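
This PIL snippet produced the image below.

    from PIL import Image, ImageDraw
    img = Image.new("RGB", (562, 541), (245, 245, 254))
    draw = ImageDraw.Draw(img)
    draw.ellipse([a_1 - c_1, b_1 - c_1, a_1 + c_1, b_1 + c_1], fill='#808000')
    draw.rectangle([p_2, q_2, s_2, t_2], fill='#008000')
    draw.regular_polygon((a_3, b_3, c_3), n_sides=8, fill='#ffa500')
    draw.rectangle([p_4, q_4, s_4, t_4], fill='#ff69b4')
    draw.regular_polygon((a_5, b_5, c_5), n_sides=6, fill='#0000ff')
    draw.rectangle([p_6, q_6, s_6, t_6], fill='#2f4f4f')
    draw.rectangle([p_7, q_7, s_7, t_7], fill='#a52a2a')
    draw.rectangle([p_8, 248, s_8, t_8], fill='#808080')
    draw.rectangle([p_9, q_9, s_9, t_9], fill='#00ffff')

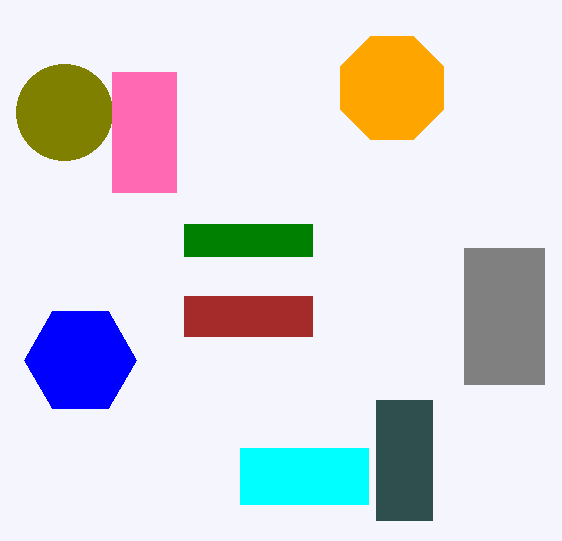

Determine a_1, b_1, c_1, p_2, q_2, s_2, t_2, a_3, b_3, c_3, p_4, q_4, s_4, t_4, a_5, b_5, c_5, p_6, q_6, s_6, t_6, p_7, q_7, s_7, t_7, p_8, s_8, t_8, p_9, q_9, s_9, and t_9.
a_1 = 64, b_1 = 112, c_1 = 48, p_2 = 184, q_2 = 224, s_2 = 312, t_2 = 256, a_3 = 392, b_3 = 88, c_3 = 56, p_4 = 112, q_4 = 72, s_4 = 176, t_4 = 192, a_5 = 80, b_5 = 360, c_5 = 56, p_6 = 376, q_6 = 400, s_6 = 432, t_6 = 520, p_7 = 184, q_7 = 296, s_7 = 312, t_7 = 336, p_8 = 464, s_8 = 544, t_8 = 384, p_9 = 240, q_9 = 448, s_9 = 368, t_9 = 504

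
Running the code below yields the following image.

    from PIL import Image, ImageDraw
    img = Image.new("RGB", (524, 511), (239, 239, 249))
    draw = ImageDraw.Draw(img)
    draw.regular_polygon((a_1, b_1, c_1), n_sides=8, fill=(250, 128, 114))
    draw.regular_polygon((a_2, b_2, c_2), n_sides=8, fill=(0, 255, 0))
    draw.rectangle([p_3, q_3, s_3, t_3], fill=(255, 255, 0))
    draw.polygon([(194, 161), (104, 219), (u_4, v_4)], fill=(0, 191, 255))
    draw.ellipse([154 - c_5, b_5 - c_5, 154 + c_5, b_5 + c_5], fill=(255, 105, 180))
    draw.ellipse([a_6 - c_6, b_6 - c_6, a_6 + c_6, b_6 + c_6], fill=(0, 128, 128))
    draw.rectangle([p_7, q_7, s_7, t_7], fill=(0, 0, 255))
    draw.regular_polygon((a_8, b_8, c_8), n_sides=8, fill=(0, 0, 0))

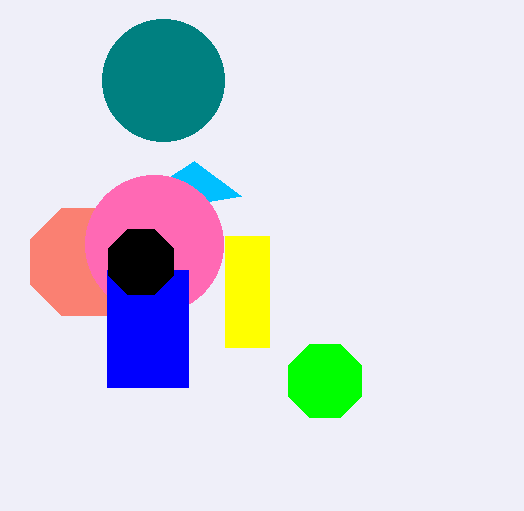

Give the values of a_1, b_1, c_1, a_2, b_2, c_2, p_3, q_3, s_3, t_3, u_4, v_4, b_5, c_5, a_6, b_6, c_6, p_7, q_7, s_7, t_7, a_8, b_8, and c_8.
a_1 = 84; b_1 = 262; c_1 = 58; a_2 = 325; b_2 = 381; c_2 = 40; p_3 = 225; q_3 = 236; s_3 = 269; t_3 = 347; u_4 = 241; v_4 = 196; b_5 = 244; c_5 = 69; a_6 = 163; b_6 = 80; c_6 = 61; p_7 = 107; q_7 = 270; s_7 = 188; t_7 = 387; a_8 = 141; b_8 = 262; c_8 = 35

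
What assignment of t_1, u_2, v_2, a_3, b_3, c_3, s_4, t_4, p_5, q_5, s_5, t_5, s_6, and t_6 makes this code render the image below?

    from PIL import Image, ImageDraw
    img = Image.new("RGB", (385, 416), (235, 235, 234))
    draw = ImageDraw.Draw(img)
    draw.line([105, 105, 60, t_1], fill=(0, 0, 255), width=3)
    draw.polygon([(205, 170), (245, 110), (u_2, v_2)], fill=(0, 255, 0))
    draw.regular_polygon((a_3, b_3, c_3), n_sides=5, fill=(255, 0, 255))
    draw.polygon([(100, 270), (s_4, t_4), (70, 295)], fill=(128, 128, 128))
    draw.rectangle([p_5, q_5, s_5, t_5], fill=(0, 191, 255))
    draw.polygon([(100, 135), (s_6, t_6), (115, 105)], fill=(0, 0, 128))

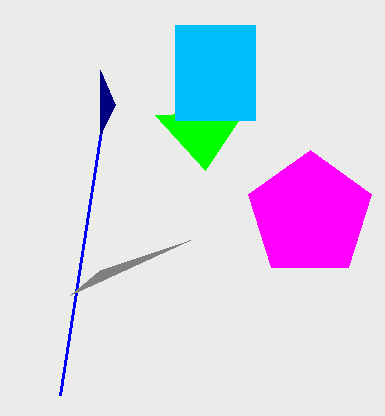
t_1 = 395
u_2 = 155
v_2 = 115
a_3 = 310
b_3 = 215
c_3 = 65
s_4 = 190
t_4 = 240
p_5 = 175
q_5 = 25
s_5 = 255
t_5 = 120
s_6 = 100
t_6 = 70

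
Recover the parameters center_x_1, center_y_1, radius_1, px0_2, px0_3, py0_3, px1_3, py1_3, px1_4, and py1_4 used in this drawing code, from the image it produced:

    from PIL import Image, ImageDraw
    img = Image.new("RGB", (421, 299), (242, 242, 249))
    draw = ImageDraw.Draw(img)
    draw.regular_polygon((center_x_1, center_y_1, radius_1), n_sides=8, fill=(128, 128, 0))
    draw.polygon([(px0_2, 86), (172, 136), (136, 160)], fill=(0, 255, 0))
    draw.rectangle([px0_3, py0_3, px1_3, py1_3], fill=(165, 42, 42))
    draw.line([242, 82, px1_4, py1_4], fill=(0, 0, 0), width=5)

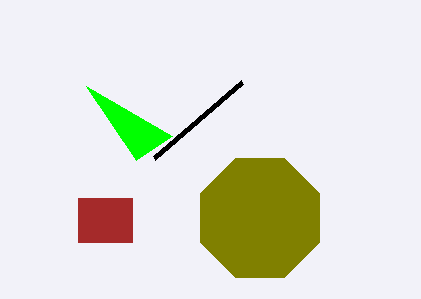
center_x_1 = 260
center_y_1 = 218
radius_1 = 64
px0_2 = 86
px0_3 = 78
py0_3 = 198
px1_3 = 132
py1_3 = 242
px1_4 = 154
py1_4 = 158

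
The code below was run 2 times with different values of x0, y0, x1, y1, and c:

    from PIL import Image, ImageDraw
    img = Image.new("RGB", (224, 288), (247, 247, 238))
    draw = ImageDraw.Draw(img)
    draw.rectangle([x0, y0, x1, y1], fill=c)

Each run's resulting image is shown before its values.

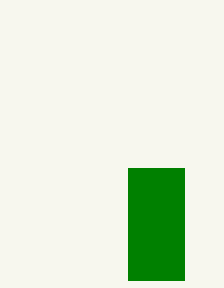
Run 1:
x0 = 128
y0 = 168
x1 = 184
y1 = 280
c = 'green'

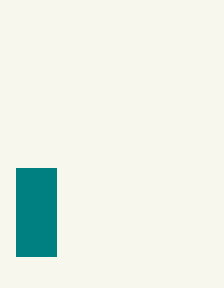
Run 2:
x0 = 16, y0 = 168, x1 = 56, y1 = 256, c = 'teal'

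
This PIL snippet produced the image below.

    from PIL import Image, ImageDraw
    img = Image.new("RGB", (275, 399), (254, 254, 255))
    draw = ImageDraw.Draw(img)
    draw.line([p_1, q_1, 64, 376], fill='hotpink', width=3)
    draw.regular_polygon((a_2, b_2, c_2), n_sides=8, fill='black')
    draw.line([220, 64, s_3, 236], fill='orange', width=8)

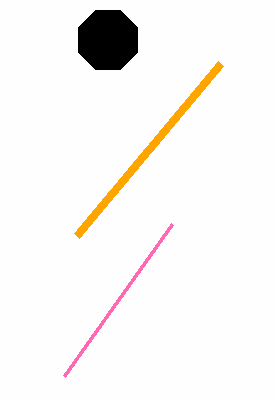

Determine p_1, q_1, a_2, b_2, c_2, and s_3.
p_1 = 172
q_1 = 224
a_2 = 108
b_2 = 40
c_2 = 32
s_3 = 76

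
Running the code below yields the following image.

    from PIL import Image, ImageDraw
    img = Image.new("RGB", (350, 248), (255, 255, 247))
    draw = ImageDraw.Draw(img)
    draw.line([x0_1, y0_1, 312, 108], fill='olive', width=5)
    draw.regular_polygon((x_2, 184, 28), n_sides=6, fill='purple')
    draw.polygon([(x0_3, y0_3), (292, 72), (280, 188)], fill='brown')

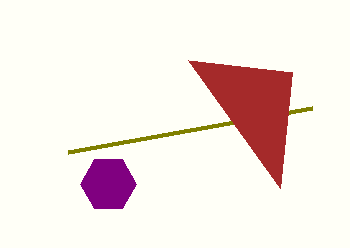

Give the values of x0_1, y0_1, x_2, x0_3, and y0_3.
x0_1 = 68; y0_1 = 152; x_2 = 108; x0_3 = 188; y0_3 = 60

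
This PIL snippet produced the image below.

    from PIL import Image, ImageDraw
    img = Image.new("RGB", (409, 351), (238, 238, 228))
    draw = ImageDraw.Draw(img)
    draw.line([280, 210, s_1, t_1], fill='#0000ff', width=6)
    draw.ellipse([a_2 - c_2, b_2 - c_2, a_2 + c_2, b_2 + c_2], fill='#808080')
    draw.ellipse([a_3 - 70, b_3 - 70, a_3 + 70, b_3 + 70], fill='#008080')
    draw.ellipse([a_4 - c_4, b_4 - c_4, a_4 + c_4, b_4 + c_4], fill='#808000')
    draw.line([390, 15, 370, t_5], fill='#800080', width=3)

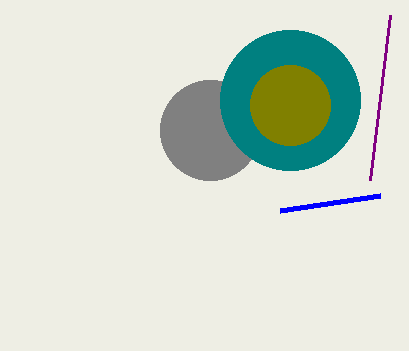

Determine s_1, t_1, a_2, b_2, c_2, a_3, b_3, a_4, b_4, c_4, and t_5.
s_1 = 380; t_1 = 195; a_2 = 210; b_2 = 130; c_2 = 50; a_3 = 290; b_3 = 100; a_4 = 290; b_4 = 105; c_4 = 40; t_5 = 180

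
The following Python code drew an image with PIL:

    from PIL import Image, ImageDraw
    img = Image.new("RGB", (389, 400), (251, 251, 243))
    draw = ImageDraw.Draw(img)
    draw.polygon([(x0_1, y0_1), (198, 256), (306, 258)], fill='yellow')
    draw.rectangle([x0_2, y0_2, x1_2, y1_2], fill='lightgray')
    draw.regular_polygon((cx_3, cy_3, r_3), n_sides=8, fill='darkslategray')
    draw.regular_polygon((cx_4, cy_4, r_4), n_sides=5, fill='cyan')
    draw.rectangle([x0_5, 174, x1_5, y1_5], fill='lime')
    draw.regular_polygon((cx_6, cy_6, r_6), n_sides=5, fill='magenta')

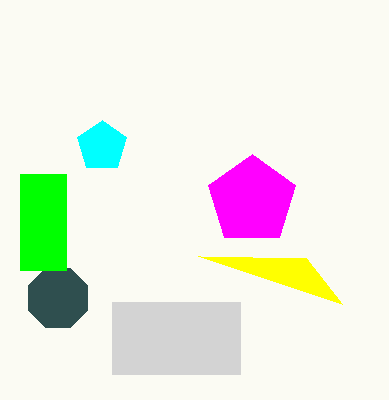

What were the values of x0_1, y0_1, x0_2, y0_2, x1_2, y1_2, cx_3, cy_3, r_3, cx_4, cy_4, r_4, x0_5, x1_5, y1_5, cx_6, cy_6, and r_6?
x0_1 = 342
y0_1 = 304
x0_2 = 112
y0_2 = 302
x1_2 = 240
y1_2 = 374
cx_3 = 58
cy_3 = 298
r_3 = 32
cx_4 = 102
cy_4 = 146
r_4 = 26
x0_5 = 20
x1_5 = 66
y1_5 = 270
cx_6 = 252
cy_6 = 200
r_6 = 46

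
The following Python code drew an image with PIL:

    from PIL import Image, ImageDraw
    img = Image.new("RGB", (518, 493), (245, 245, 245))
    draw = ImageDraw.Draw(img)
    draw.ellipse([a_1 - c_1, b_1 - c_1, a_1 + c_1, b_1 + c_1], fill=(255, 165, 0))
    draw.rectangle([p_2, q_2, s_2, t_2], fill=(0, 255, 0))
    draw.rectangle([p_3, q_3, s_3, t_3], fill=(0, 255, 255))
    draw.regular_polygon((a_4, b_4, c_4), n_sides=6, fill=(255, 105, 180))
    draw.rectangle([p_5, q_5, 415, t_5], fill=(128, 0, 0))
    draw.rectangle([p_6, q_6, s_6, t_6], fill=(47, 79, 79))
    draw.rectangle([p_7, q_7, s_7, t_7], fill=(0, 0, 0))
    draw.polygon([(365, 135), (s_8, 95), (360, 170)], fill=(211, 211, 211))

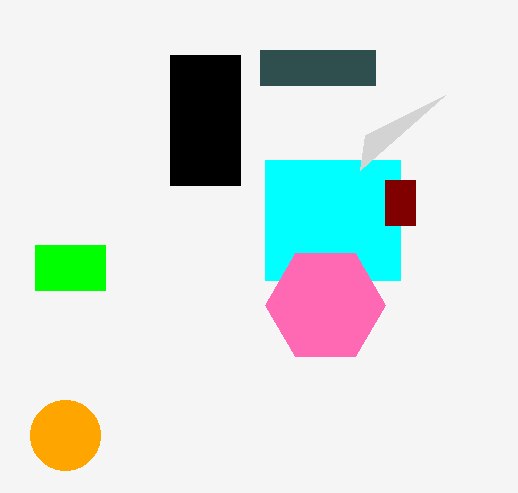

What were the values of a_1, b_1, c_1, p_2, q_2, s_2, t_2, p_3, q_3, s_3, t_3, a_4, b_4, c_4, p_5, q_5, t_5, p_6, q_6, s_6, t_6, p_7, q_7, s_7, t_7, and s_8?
a_1 = 65, b_1 = 435, c_1 = 35, p_2 = 35, q_2 = 245, s_2 = 105, t_2 = 290, p_3 = 265, q_3 = 160, s_3 = 400, t_3 = 280, a_4 = 325, b_4 = 305, c_4 = 60, p_5 = 385, q_5 = 180, t_5 = 225, p_6 = 260, q_6 = 50, s_6 = 375, t_6 = 85, p_7 = 170, q_7 = 55, s_7 = 240, t_7 = 185, s_8 = 445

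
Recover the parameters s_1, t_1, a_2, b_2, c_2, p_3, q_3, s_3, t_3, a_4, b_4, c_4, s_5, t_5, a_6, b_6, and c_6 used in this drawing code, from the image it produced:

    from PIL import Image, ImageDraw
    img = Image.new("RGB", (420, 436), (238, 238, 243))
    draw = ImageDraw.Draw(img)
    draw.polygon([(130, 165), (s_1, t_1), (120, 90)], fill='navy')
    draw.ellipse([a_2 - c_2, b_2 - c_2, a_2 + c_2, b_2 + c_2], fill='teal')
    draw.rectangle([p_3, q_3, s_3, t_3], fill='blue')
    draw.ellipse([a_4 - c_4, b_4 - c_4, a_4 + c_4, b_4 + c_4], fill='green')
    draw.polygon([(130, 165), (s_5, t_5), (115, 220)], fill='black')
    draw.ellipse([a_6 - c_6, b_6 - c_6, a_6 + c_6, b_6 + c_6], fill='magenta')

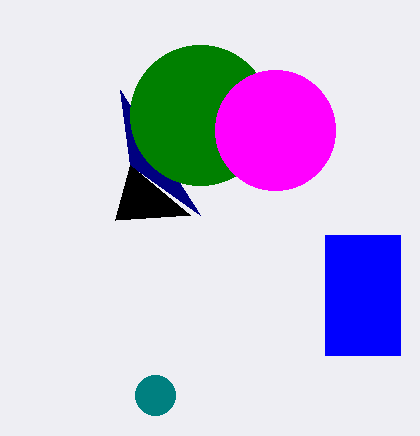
s_1 = 200
t_1 = 215
a_2 = 155
b_2 = 395
c_2 = 20
p_3 = 325
q_3 = 235
s_3 = 400
t_3 = 355
a_4 = 200
b_4 = 115
c_4 = 70
s_5 = 190
t_5 = 215
a_6 = 275
b_6 = 130
c_6 = 60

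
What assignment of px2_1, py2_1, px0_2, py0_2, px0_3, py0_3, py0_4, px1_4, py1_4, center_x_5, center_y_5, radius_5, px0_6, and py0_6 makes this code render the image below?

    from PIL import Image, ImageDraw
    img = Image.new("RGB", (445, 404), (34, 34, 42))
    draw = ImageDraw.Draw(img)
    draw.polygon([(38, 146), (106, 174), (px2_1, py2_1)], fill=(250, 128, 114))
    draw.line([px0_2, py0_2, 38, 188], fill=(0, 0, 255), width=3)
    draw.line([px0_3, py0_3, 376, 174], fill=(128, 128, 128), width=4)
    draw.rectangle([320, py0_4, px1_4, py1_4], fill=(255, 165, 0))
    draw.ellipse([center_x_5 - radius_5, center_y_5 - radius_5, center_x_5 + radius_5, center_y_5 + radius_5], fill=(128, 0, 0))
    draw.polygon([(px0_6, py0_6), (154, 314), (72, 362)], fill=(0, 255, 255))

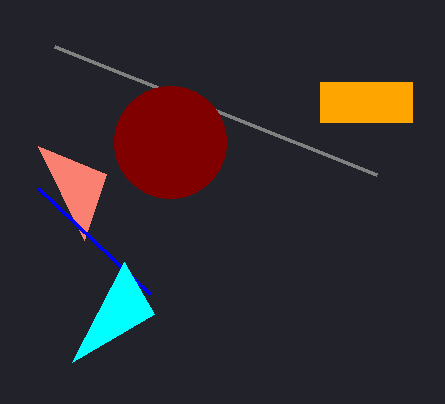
px2_1 = 84, py2_1 = 240, px0_2 = 150, py0_2 = 294, px0_3 = 54, py0_3 = 46, py0_4 = 82, px1_4 = 412, py1_4 = 122, center_x_5 = 170, center_y_5 = 142, radius_5 = 56, px0_6 = 124, py0_6 = 262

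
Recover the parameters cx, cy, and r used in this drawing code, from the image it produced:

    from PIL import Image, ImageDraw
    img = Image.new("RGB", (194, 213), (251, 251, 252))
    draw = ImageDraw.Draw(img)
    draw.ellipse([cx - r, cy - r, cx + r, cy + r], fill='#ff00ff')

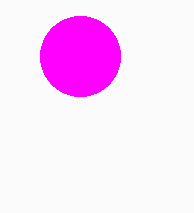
cx = 80, cy = 56, r = 40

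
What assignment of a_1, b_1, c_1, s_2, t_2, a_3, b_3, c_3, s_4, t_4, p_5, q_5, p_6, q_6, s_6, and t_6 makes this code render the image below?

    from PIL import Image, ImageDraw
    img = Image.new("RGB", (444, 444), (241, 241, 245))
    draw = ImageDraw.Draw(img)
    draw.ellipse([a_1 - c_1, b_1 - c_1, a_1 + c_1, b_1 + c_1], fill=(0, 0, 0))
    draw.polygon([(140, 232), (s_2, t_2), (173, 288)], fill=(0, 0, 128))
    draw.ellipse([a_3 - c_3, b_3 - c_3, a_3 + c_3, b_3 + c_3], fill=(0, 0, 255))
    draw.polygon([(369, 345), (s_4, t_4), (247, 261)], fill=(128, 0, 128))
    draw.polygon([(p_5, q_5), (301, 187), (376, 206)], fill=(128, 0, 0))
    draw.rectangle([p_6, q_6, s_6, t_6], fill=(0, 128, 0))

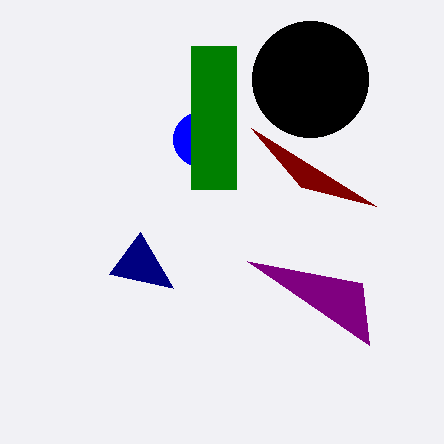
a_1 = 310; b_1 = 79; c_1 = 58; s_2 = 109; t_2 = 274; a_3 = 200; b_3 = 139; c_3 = 27; s_4 = 362; t_4 = 283; p_5 = 251; q_5 = 128; p_6 = 191; q_6 = 46; s_6 = 236; t_6 = 189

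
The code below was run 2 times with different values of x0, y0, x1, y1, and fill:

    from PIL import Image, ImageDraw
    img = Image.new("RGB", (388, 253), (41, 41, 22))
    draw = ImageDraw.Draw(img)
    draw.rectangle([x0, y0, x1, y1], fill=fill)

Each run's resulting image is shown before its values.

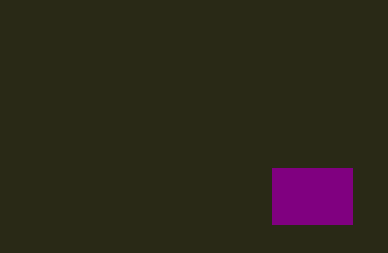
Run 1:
x0 = 272
y0 = 168
x1 = 352
y1 = 224
fill = 'purple'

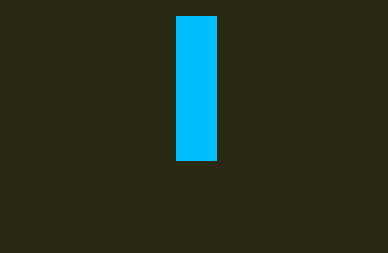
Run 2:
x0 = 176
y0 = 16
x1 = 216
y1 = 160
fill = 'deepskyblue'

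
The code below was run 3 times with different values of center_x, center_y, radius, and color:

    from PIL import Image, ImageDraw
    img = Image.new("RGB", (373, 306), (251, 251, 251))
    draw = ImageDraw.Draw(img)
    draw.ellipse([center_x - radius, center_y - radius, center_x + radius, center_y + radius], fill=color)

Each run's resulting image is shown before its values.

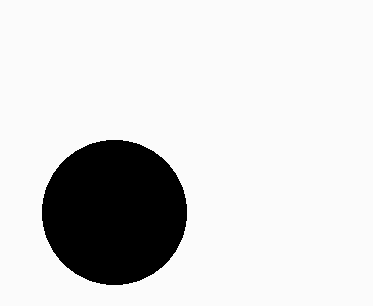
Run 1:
center_x = 114
center_y = 212
radius = 72
color = 'black'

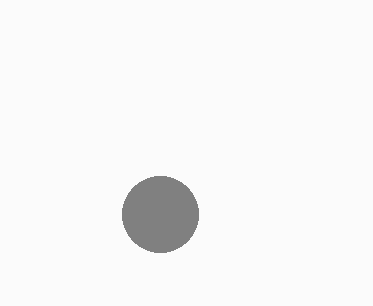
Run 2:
center_x = 160, center_y = 214, radius = 38, color = 'gray'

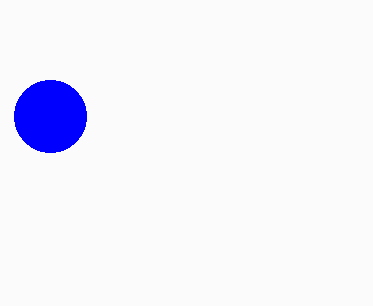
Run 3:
center_x = 50
center_y = 116
radius = 36
color = 'blue'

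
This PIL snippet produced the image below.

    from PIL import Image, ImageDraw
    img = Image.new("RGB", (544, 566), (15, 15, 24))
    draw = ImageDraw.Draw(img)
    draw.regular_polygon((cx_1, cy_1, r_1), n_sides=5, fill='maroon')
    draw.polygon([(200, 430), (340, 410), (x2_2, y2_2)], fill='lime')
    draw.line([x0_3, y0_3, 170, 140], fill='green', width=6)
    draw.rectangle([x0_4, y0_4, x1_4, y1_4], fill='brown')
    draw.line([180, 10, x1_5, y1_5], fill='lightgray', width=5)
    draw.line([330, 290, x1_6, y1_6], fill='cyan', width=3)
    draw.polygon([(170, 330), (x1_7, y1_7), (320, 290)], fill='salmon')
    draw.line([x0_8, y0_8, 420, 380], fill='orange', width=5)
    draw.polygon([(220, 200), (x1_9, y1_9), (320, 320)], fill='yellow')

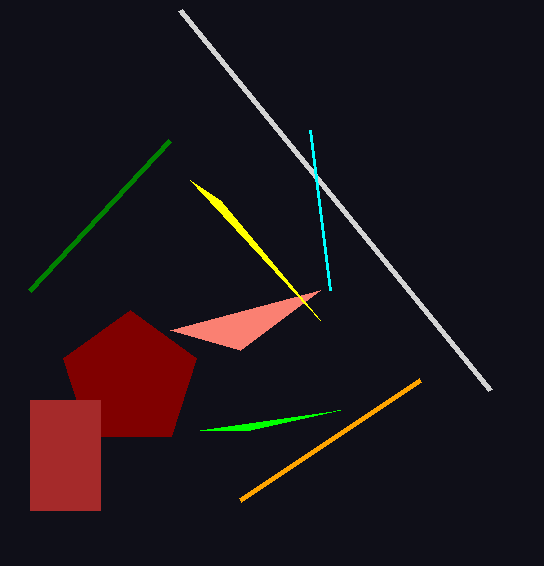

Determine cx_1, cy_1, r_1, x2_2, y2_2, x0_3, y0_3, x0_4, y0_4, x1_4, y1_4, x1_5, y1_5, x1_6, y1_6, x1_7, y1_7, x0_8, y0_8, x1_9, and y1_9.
cx_1 = 130
cy_1 = 380
r_1 = 70
x2_2 = 250
y2_2 = 430
x0_3 = 30
y0_3 = 290
x0_4 = 30
y0_4 = 400
x1_4 = 100
y1_4 = 510
x1_5 = 490
y1_5 = 390
x1_6 = 310
y1_6 = 130
x1_7 = 240
y1_7 = 350
x0_8 = 240
y0_8 = 500
x1_9 = 190
y1_9 = 180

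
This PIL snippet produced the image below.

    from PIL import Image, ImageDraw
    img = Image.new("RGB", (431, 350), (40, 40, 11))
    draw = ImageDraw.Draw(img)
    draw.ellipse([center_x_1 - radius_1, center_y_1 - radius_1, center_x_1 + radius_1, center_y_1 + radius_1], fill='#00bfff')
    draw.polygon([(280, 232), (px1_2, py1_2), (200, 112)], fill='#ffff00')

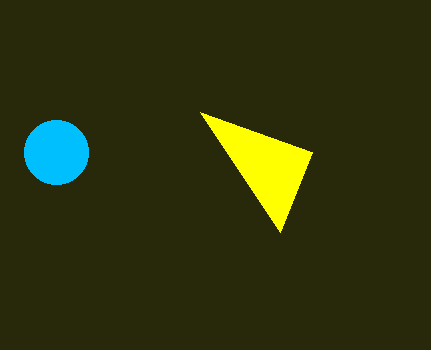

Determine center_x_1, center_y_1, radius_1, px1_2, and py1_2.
center_x_1 = 56; center_y_1 = 152; radius_1 = 32; px1_2 = 312; py1_2 = 152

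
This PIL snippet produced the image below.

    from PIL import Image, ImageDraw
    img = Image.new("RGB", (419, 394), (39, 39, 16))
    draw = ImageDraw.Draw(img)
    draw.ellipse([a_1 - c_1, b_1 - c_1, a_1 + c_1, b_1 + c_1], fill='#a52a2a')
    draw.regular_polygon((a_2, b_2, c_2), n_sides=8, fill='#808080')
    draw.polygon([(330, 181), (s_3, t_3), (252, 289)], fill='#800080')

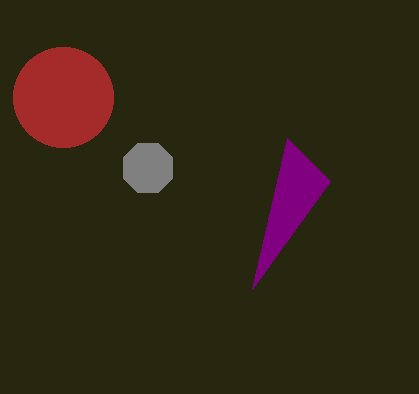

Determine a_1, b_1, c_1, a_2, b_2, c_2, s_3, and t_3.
a_1 = 63, b_1 = 97, c_1 = 50, a_2 = 148, b_2 = 168, c_2 = 27, s_3 = 287, t_3 = 138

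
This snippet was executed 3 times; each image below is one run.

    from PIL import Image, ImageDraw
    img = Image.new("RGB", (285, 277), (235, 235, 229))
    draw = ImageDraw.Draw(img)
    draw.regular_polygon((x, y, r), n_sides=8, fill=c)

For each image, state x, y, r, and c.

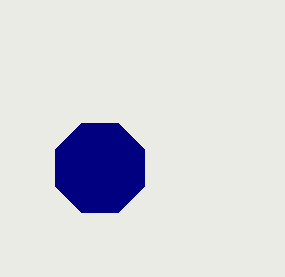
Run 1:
x = 100, y = 168, r = 48, c = 'navy'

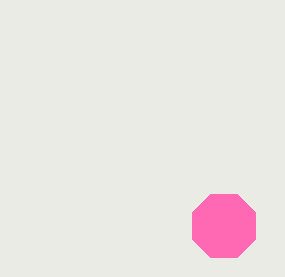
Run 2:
x = 224
y = 226
r = 34
c = 'hotpink'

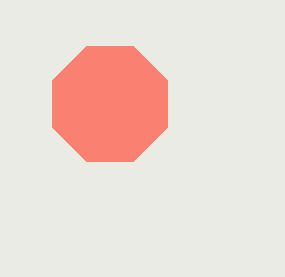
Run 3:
x = 110; y = 104; r = 62; c = 'salmon'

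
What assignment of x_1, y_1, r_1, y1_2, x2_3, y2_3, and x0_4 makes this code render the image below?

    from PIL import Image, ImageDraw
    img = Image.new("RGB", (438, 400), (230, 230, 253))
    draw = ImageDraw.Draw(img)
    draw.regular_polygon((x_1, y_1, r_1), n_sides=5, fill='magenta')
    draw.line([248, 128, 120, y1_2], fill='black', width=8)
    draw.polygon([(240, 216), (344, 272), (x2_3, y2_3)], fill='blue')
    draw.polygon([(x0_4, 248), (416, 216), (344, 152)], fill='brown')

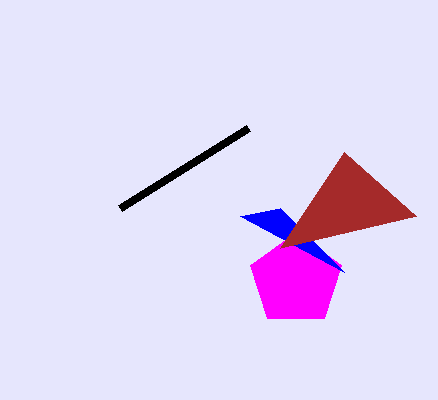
x_1 = 296; y_1 = 280; r_1 = 48; y1_2 = 208; x2_3 = 280; y2_3 = 208; x0_4 = 280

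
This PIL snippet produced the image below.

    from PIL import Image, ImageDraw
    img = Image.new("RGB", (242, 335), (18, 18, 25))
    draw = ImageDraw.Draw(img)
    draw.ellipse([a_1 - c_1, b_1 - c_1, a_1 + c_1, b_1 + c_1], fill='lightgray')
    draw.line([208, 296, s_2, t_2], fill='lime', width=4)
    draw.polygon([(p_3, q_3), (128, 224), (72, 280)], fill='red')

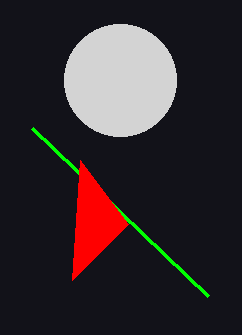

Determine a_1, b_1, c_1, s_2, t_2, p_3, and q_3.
a_1 = 120; b_1 = 80; c_1 = 56; s_2 = 32; t_2 = 128; p_3 = 80; q_3 = 160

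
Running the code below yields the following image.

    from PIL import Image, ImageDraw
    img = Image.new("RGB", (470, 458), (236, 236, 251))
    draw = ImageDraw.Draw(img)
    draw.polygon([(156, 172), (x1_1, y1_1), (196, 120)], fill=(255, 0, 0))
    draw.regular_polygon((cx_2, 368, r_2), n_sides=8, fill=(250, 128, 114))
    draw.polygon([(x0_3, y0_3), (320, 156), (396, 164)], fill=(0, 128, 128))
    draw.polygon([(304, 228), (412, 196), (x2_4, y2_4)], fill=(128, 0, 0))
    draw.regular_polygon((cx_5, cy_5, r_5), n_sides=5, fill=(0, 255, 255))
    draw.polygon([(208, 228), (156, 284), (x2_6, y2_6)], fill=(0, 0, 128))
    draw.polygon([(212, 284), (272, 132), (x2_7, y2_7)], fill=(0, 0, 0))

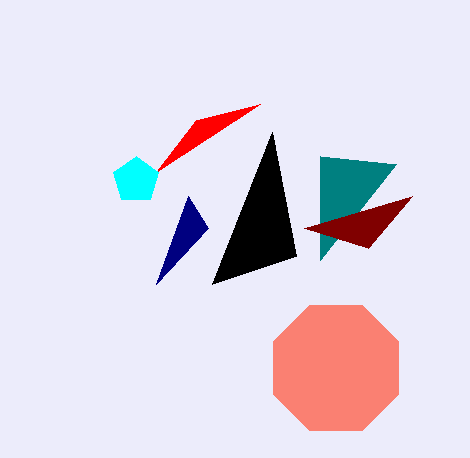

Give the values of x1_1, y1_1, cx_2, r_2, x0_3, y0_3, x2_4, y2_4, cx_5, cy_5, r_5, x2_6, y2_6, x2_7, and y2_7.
x1_1 = 260
y1_1 = 104
cx_2 = 336
r_2 = 68
x0_3 = 320
y0_3 = 260
x2_4 = 368
y2_4 = 248
cx_5 = 136
cy_5 = 180
r_5 = 24
x2_6 = 188
y2_6 = 196
x2_7 = 296
y2_7 = 256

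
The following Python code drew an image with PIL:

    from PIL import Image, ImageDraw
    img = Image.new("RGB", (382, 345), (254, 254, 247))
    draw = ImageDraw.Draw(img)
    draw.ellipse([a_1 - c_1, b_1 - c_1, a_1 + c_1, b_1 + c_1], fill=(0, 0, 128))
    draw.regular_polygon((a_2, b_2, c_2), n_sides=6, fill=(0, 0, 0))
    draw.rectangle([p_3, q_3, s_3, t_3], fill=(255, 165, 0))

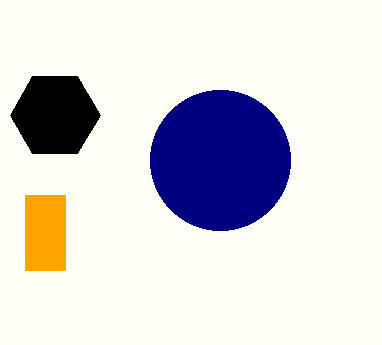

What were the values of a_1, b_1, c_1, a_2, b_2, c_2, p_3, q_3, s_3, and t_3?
a_1 = 220, b_1 = 160, c_1 = 70, a_2 = 55, b_2 = 115, c_2 = 45, p_3 = 25, q_3 = 195, s_3 = 65, t_3 = 270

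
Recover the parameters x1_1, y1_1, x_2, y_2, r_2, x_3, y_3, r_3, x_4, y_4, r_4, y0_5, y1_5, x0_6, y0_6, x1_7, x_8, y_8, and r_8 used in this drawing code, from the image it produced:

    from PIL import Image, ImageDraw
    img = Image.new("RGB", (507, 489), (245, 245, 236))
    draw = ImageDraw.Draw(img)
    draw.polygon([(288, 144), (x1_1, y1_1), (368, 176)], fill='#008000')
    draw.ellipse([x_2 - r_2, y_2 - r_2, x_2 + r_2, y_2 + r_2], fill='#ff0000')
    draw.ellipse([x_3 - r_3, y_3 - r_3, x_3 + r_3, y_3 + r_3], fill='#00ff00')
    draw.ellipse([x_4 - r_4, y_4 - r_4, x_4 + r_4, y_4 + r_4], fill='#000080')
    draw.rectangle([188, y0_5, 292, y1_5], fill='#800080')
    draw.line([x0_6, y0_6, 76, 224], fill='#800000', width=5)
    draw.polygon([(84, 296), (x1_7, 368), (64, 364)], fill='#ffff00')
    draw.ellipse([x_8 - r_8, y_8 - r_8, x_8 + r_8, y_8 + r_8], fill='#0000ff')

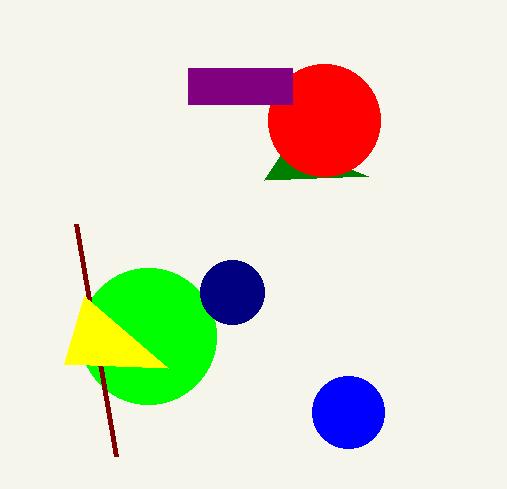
x1_1 = 264; y1_1 = 180; x_2 = 324; y_2 = 120; r_2 = 56; x_3 = 148; y_3 = 336; r_3 = 68; x_4 = 232; y_4 = 292; r_4 = 32; y0_5 = 68; y1_5 = 104; x0_6 = 116; y0_6 = 456; x1_7 = 168; x_8 = 348; y_8 = 412; r_8 = 36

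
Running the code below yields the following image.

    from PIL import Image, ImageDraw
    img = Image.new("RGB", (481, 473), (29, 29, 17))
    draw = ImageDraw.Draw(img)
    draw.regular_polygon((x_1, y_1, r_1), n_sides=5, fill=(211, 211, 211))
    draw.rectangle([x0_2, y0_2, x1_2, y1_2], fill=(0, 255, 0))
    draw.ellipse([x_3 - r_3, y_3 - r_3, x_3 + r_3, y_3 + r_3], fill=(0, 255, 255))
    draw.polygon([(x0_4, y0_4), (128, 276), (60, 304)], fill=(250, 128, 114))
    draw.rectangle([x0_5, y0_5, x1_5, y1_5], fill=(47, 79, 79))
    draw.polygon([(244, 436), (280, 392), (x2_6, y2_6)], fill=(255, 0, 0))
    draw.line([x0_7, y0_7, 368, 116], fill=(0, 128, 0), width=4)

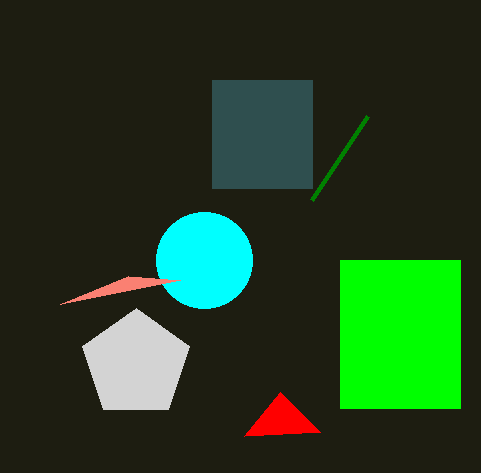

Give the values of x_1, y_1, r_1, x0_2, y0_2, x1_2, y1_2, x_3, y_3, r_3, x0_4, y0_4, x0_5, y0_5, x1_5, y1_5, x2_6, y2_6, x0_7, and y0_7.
x_1 = 136, y_1 = 364, r_1 = 56, x0_2 = 340, y0_2 = 260, x1_2 = 460, y1_2 = 408, x_3 = 204, y_3 = 260, r_3 = 48, x0_4 = 180, y0_4 = 280, x0_5 = 212, y0_5 = 80, x1_5 = 312, y1_5 = 188, x2_6 = 320, y2_6 = 432, x0_7 = 312, y0_7 = 200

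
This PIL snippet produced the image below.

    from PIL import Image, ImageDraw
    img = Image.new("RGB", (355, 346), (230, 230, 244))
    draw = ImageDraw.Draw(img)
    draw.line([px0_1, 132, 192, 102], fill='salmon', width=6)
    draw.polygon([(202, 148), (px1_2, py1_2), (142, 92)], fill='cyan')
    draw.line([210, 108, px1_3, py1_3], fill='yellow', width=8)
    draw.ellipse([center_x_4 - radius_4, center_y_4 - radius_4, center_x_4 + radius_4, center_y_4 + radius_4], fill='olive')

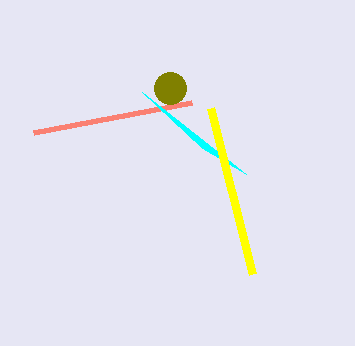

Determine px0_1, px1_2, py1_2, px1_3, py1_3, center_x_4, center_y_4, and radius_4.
px0_1 = 34; px1_2 = 246; py1_2 = 174; px1_3 = 252; py1_3 = 274; center_x_4 = 170; center_y_4 = 88; radius_4 = 16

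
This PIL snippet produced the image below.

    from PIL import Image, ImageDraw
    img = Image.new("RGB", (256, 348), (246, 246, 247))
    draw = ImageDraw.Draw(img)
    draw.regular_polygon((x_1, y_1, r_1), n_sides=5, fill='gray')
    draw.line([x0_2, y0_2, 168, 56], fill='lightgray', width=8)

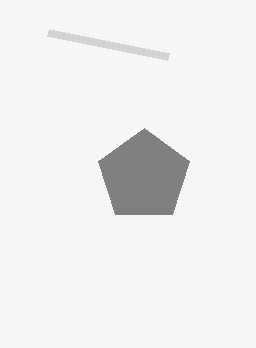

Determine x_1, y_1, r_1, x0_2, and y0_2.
x_1 = 144; y_1 = 176; r_1 = 48; x0_2 = 48; y0_2 = 32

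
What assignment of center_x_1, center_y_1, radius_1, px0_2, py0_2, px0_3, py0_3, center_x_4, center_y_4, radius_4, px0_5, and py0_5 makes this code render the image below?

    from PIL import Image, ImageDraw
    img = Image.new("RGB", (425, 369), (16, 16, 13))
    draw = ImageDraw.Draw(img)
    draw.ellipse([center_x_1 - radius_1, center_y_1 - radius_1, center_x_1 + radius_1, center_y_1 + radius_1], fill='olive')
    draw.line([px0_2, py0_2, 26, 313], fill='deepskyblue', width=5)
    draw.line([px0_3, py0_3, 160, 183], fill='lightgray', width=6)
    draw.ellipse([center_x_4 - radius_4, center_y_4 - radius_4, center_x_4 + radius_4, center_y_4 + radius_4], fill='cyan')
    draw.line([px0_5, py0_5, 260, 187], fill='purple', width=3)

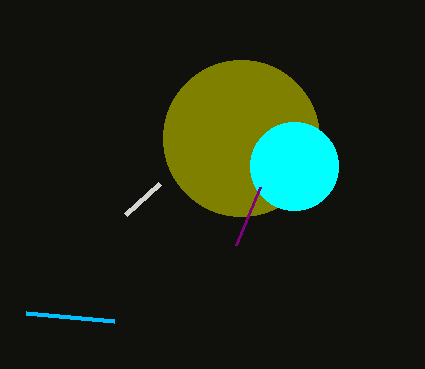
center_x_1 = 241; center_y_1 = 138; radius_1 = 78; px0_2 = 114; py0_2 = 321; px0_3 = 126; py0_3 = 214; center_x_4 = 294; center_y_4 = 166; radius_4 = 44; px0_5 = 236; py0_5 = 245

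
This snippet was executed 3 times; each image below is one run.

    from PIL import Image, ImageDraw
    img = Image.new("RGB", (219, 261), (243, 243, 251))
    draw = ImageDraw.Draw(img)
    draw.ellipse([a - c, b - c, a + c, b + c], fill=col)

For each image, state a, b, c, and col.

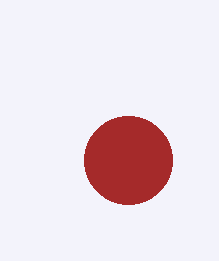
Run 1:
a = 128, b = 160, c = 44, col = 'brown'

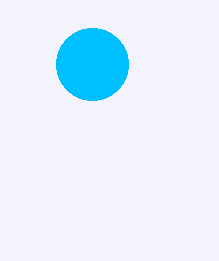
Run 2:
a = 92
b = 64
c = 36
col = 'deepskyblue'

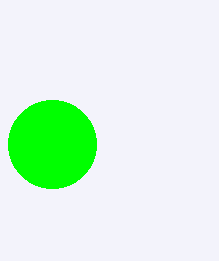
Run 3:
a = 52, b = 144, c = 44, col = 'lime'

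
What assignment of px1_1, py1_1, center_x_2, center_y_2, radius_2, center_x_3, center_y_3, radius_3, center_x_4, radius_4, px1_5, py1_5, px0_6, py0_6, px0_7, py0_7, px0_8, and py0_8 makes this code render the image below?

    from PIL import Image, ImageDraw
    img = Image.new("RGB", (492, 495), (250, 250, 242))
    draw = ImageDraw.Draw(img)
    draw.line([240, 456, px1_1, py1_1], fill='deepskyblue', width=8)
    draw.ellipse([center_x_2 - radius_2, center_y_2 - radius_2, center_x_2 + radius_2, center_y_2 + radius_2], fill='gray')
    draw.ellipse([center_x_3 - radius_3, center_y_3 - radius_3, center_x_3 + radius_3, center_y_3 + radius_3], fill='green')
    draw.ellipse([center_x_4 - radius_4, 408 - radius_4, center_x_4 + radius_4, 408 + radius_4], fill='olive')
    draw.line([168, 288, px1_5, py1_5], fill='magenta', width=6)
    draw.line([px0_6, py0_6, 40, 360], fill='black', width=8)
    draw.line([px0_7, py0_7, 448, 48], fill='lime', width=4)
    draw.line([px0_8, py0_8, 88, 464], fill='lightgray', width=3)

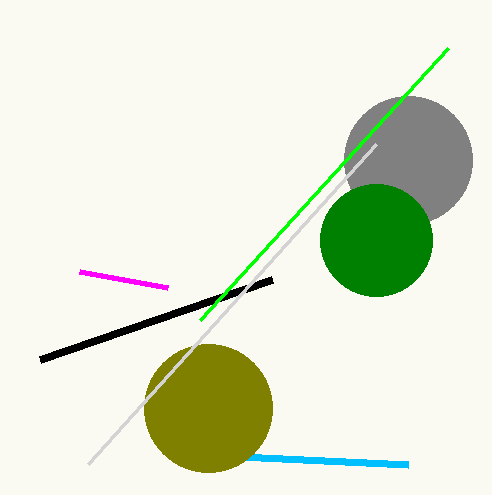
px1_1 = 408
py1_1 = 464
center_x_2 = 408
center_y_2 = 160
radius_2 = 64
center_x_3 = 376
center_y_3 = 240
radius_3 = 56
center_x_4 = 208
radius_4 = 64
px1_5 = 80
py1_5 = 272
px0_6 = 272
py0_6 = 280
px0_7 = 200
py0_7 = 320
px0_8 = 376
py0_8 = 144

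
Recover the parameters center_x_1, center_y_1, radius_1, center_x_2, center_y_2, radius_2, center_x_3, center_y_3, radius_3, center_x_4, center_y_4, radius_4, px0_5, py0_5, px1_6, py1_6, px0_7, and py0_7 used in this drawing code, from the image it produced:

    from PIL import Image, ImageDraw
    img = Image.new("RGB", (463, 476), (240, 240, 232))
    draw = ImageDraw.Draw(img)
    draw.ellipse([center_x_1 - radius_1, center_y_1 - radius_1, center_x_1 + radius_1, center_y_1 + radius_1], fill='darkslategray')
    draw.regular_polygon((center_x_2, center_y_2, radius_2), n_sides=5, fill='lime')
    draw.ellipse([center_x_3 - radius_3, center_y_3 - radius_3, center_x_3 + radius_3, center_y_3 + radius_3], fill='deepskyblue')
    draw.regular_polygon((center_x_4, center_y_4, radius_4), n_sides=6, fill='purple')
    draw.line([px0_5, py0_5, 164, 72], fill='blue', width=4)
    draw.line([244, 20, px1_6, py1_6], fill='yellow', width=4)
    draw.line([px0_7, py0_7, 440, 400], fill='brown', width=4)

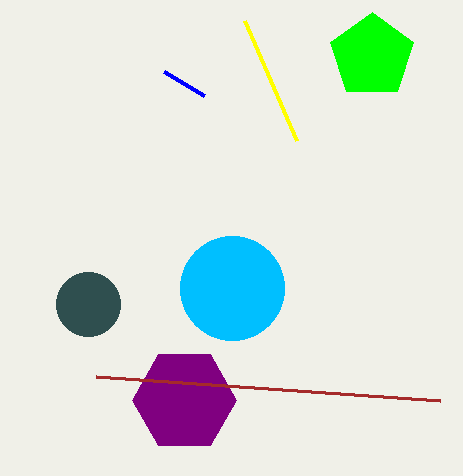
center_x_1 = 88
center_y_1 = 304
radius_1 = 32
center_x_2 = 372
center_y_2 = 56
radius_2 = 44
center_x_3 = 232
center_y_3 = 288
radius_3 = 52
center_x_4 = 184
center_y_4 = 400
radius_4 = 52
px0_5 = 204
py0_5 = 96
px1_6 = 296
py1_6 = 140
px0_7 = 96
py0_7 = 376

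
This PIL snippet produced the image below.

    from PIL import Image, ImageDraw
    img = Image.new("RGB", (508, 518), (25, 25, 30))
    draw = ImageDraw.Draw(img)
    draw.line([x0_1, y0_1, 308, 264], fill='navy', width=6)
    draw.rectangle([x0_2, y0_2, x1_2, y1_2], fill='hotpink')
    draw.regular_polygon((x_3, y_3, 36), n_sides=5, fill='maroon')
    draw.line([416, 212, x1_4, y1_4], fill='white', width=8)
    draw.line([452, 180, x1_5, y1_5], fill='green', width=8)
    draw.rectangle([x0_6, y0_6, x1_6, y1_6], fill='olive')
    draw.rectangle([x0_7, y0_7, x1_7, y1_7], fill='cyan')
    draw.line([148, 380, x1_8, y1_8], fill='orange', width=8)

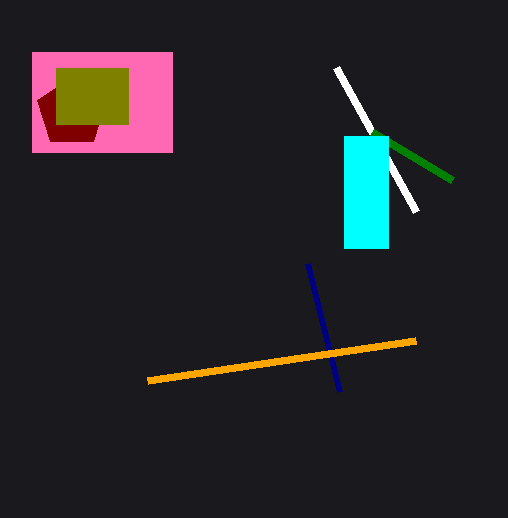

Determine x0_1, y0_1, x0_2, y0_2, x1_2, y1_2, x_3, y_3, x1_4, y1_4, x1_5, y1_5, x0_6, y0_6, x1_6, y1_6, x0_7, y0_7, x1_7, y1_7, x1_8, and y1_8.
x0_1 = 340; y0_1 = 392; x0_2 = 32; y0_2 = 52; x1_2 = 172; y1_2 = 152; x_3 = 72; y_3 = 112; x1_4 = 336; y1_4 = 68; x1_5 = 372; y1_5 = 132; x0_6 = 56; y0_6 = 68; x1_6 = 128; y1_6 = 124; x0_7 = 344; y0_7 = 136; x1_7 = 388; y1_7 = 248; x1_8 = 416; y1_8 = 340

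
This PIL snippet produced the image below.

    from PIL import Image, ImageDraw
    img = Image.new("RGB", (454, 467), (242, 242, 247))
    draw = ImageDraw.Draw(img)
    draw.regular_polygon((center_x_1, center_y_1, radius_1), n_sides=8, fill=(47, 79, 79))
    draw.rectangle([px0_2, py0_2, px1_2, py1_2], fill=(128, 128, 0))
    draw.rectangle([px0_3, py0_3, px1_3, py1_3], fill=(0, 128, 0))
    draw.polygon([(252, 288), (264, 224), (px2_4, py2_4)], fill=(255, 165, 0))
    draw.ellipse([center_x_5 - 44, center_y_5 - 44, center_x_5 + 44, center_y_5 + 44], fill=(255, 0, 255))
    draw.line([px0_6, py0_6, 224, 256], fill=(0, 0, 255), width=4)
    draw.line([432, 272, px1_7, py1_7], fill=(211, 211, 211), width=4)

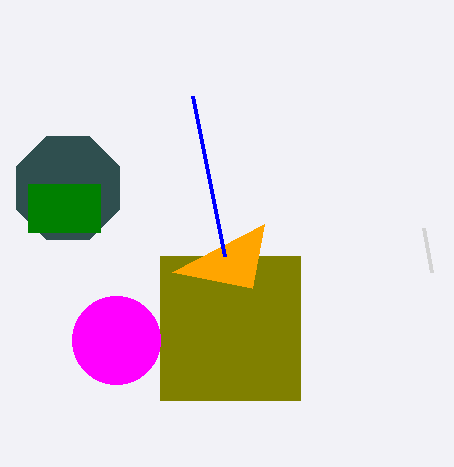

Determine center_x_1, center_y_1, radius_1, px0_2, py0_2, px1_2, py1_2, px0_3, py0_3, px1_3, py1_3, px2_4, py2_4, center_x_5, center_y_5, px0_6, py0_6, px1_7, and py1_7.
center_x_1 = 68; center_y_1 = 188; radius_1 = 56; px0_2 = 160; py0_2 = 256; px1_2 = 300; py1_2 = 400; px0_3 = 28; py0_3 = 184; px1_3 = 100; py1_3 = 232; px2_4 = 172; py2_4 = 272; center_x_5 = 116; center_y_5 = 340; px0_6 = 192; py0_6 = 96; px1_7 = 424; py1_7 = 228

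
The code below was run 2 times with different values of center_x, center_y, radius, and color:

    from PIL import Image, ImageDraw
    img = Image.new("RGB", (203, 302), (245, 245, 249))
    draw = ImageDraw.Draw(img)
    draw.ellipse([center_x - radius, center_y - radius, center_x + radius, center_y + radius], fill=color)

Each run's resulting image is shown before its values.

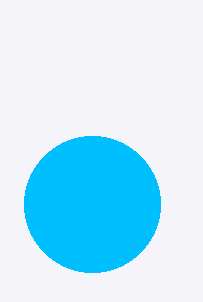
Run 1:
center_x = 92
center_y = 204
radius = 68
color = 'deepskyblue'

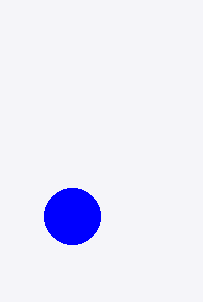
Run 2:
center_x = 72
center_y = 216
radius = 28
color = 'blue'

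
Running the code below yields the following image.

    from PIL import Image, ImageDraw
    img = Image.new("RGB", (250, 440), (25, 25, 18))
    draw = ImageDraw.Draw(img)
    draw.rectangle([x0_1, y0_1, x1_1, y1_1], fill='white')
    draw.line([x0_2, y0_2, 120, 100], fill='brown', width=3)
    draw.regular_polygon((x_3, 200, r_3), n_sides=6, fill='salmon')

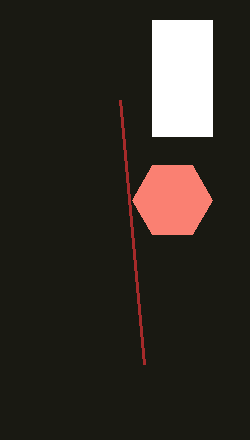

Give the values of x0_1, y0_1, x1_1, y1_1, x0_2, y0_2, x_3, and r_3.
x0_1 = 152; y0_1 = 20; x1_1 = 212; y1_1 = 136; x0_2 = 144; y0_2 = 364; x_3 = 172; r_3 = 40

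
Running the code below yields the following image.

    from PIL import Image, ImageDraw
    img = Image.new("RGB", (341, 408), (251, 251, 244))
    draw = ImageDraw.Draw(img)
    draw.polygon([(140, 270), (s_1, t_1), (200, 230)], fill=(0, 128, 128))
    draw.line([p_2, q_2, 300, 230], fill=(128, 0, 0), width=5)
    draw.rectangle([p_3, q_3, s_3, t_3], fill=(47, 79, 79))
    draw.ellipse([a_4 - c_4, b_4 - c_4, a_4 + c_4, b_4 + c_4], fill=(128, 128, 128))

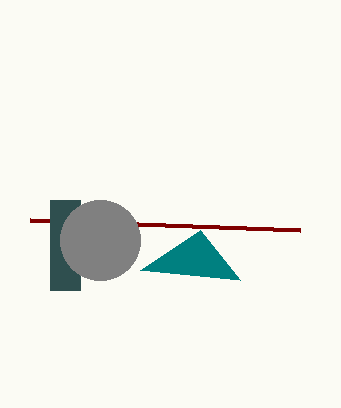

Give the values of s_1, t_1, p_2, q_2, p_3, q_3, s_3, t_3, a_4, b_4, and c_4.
s_1 = 240, t_1 = 280, p_2 = 30, q_2 = 220, p_3 = 50, q_3 = 200, s_3 = 80, t_3 = 290, a_4 = 100, b_4 = 240, c_4 = 40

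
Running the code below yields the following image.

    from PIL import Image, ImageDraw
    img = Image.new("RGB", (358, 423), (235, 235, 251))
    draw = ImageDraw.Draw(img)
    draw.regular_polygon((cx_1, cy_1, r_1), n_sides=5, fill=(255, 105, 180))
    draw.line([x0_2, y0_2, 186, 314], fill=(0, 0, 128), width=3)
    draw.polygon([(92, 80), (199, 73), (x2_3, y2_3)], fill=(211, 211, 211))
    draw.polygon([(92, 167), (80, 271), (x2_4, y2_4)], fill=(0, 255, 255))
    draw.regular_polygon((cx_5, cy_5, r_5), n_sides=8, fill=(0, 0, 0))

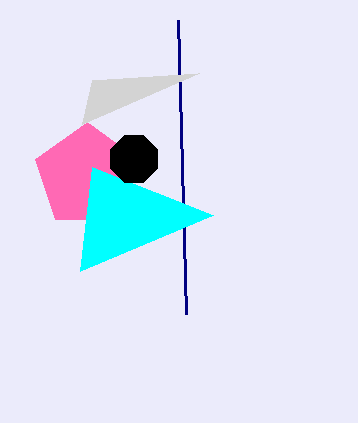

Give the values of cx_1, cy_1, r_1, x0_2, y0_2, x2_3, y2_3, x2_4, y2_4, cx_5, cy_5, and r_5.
cx_1 = 87, cy_1 = 176, r_1 = 54, x0_2 = 178, y0_2 = 20, x2_3 = 82, y2_3 = 124, x2_4 = 213, y2_4 = 215, cx_5 = 134, cy_5 = 159, r_5 = 25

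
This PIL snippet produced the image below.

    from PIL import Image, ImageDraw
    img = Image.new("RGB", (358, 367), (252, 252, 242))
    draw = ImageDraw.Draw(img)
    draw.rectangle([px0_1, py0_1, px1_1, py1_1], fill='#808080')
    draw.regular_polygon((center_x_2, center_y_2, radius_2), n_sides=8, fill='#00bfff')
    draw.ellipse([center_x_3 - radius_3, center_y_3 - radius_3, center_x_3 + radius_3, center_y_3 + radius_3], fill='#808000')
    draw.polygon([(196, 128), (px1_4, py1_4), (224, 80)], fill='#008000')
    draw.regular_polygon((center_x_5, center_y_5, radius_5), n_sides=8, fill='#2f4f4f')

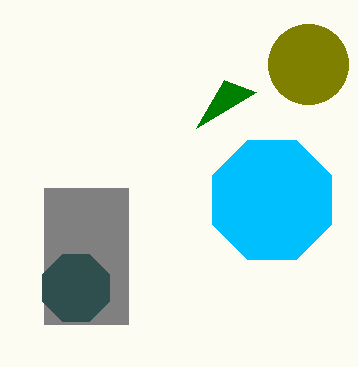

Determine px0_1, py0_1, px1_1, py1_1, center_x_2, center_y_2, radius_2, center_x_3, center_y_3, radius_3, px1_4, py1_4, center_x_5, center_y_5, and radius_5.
px0_1 = 44
py0_1 = 188
px1_1 = 128
py1_1 = 324
center_x_2 = 272
center_y_2 = 200
radius_2 = 64
center_x_3 = 308
center_y_3 = 64
radius_3 = 40
px1_4 = 256
py1_4 = 92
center_x_5 = 76
center_y_5 = 288
radius_5 = 36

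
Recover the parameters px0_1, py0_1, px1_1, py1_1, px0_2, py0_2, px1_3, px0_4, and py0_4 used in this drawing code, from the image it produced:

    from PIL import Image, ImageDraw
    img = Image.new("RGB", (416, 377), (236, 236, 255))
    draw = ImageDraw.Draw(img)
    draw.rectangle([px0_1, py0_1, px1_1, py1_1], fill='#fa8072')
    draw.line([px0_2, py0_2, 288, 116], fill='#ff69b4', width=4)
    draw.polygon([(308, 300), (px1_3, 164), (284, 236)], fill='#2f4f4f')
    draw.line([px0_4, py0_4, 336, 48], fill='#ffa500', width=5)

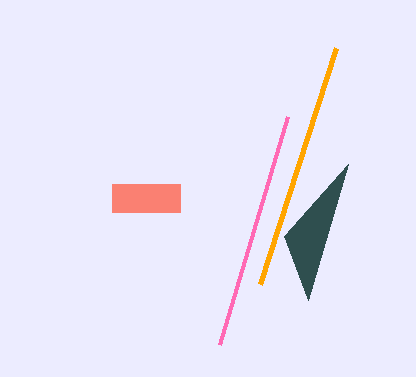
px0_1 = 112
py0_1 = 184
px1_1 = 180
py1_1 = 212
px0_2 = 220
py0_2 = 344
px1_3 = 348
px0_4 = 260
py0_4 = 284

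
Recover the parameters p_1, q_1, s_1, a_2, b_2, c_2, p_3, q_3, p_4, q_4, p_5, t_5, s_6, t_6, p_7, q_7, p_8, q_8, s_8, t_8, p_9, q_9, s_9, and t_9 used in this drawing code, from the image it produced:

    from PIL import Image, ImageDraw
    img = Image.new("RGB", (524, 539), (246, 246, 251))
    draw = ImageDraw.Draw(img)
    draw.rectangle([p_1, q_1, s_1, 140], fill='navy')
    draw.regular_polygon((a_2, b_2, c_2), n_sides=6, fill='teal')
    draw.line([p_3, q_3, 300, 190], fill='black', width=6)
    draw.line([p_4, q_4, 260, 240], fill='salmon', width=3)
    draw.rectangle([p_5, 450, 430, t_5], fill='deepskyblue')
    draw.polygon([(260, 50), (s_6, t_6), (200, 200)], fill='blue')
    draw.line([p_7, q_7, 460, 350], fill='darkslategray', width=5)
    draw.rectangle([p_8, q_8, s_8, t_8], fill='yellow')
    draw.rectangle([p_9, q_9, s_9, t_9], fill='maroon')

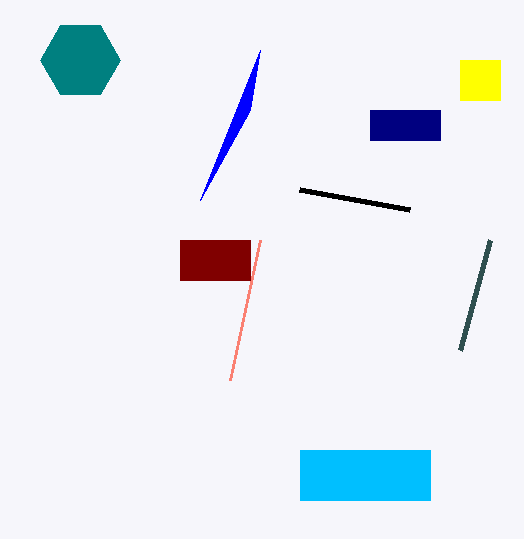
p_1 = 370, q_1 = 110, s_1 = 440, a_2 = 80, b_2 = 60, c_2 = 40, p_3 = 410, q_3 = 210, p_4 = 230, q_4 = 380, p_5 = 300, t_5 = 500, s_6 = 250, t_6 = 110, p_7 = 490, q_7 = 240, p_8 = 460, q_8 = 60, s_8 = 500, t_8 = 100, p_9 = 180, q_9 = 240, s_9 = 250, t_9 = 280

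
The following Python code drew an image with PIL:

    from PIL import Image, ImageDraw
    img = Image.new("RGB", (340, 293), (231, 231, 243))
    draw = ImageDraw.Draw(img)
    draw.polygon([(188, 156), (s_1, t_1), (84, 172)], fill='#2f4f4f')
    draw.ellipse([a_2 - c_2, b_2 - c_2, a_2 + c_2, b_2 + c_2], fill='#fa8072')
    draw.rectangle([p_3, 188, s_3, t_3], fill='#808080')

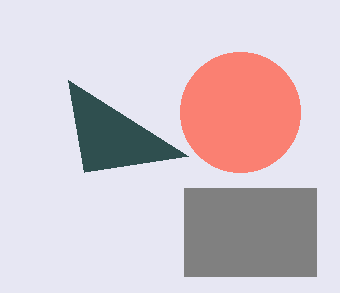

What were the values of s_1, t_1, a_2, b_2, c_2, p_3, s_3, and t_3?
s_1 = 68, t_1 = 80, a_2 = 240, b_2 = 112, c_2 = 60, p_3 = 184, s_3 = 316, t_3 = 276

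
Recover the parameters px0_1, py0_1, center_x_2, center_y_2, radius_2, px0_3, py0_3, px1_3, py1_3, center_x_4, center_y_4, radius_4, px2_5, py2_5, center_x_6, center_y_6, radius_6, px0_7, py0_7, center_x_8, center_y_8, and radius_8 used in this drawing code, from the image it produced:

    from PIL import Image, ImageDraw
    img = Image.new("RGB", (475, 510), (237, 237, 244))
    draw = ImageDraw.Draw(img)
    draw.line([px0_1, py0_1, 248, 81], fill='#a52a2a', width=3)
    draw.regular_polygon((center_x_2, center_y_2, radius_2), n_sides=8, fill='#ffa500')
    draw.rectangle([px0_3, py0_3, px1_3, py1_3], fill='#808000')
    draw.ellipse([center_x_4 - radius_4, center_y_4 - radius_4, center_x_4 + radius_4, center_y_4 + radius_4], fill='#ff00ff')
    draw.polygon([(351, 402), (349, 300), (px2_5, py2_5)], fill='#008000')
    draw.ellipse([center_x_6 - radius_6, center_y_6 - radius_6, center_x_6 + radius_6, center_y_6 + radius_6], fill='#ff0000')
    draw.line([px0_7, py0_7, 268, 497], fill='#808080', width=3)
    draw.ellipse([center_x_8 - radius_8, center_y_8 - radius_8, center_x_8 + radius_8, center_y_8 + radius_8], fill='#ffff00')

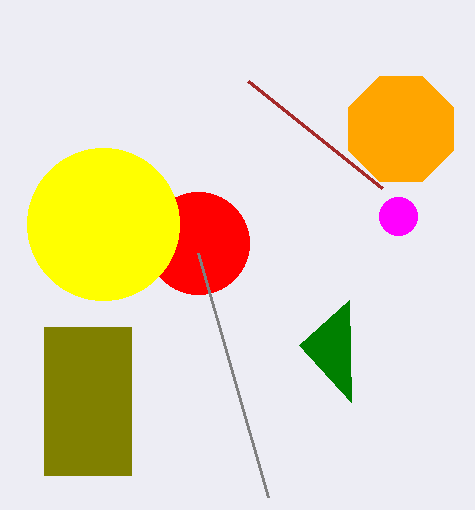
px0_1 = 382, py0_1 = 188, center_x_2 = 401, center_y_2 = 129, radius_2 = 57, px0_3 = 44, py0_3 = 327, px1_3 = 131, py1_3 = 475, center_x_4 = 398, center_y_4 = 216, radius_4 = 19, px2_5 = 299, py2_5 = 345, center_x_6 = 198, center_y_6 = 243, radius_6 = 51, px0_7 = 198, py0_7 = 253, center_x_8 = 103, center_y_8 = 224, radius_8 = 76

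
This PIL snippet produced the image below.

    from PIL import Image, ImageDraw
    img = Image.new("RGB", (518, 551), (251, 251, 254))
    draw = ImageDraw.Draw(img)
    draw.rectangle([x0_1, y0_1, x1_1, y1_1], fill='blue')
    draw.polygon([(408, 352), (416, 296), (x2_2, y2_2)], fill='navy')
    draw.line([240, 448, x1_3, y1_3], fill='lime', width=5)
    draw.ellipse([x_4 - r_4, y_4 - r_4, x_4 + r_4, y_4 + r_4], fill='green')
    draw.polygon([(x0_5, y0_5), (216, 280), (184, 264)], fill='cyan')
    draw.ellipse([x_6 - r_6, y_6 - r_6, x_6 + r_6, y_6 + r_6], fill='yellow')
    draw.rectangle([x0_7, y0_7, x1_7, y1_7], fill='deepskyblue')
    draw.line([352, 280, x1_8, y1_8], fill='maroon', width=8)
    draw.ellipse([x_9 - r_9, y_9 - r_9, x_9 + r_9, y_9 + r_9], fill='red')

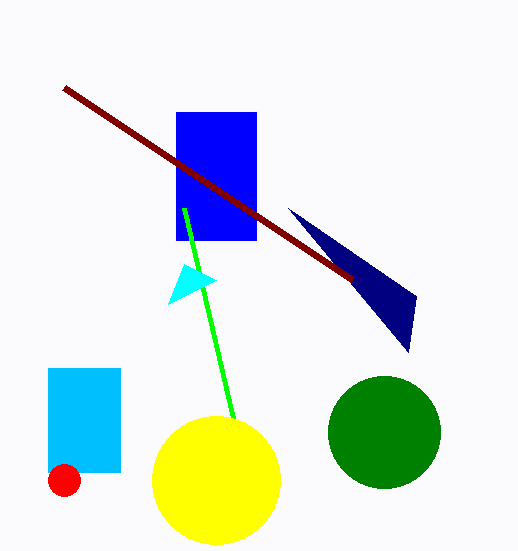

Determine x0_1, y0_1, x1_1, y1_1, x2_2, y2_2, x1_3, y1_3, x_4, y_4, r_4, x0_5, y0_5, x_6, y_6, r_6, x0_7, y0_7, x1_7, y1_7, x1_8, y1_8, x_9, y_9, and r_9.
x0_1 = 176
y0_1 = 112
x1_1 = 256
y1_1 = 240
x2_2 = 288
y2_2 = 208
x1_3 = 184
y1_3 = 208
x_4 = 384
y_4 = 432
r_4 = 56
x0_5 = 168
y0_5 = 304
x_6 = 216
y_6 = 480
r_6 = 64
x0_7 = 48
y0_7 = 368
x1_7 = 120
y1_7 = 472
x1_8 = 64
y1_8 = 88
x_9 = 64
y_9 = 480
r_9 = 16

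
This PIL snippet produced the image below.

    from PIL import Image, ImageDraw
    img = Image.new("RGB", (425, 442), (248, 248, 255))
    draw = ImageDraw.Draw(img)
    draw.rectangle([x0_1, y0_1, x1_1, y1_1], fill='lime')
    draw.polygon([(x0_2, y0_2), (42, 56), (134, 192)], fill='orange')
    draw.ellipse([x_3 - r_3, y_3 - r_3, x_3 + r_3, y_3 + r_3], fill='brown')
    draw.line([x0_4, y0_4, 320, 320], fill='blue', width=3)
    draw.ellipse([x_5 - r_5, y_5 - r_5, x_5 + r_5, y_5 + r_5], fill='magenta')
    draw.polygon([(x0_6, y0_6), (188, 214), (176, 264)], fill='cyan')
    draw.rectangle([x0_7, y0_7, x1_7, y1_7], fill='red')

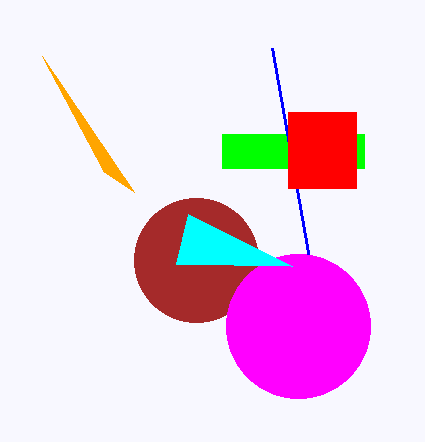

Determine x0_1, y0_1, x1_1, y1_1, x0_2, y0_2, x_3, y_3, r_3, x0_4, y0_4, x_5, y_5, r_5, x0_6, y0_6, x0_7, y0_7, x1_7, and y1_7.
x0_1 = 222, y0_1 = 134, x1_1 = 364, y1_1 = 168, x0_2 = 104, y0_2 = 172, x_3 = 196, y_3 = 260, r_3 = 62, x0_4 = 272, y0_4 = 48, x_5 = 298, y_5 = 326, r_5 = 72, x0_6 = 292, y0_6 = 266, x0_7 = 288, y0_7 = 112, x1_7 = 356, y1_7 = 188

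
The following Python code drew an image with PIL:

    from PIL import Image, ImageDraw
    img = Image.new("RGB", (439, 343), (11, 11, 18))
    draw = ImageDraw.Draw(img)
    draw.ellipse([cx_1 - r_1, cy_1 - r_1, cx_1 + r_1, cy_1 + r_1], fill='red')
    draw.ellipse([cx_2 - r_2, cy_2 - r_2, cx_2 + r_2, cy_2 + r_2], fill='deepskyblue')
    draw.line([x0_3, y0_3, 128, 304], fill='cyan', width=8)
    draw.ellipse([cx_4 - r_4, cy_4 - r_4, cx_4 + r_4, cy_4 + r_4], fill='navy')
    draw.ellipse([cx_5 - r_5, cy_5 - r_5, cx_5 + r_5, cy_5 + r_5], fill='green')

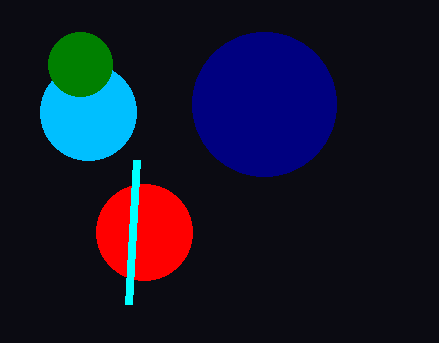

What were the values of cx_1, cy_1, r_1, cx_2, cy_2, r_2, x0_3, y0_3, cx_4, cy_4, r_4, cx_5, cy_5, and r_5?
cx_1 = 144; cy_1 = 232; r_1 = 48; cx_2 = 88; cy_2 = 112; r_2 = 48; x0_3 = 136; y0_3 = 160; cx_4 = 264; cy_4 = 104; r_4 = 72; cx_5 = 80; cy_5 = 64; r_5 = 32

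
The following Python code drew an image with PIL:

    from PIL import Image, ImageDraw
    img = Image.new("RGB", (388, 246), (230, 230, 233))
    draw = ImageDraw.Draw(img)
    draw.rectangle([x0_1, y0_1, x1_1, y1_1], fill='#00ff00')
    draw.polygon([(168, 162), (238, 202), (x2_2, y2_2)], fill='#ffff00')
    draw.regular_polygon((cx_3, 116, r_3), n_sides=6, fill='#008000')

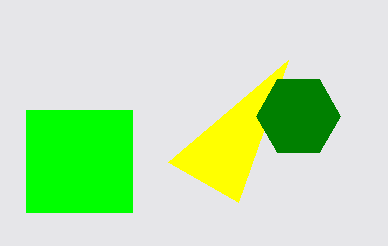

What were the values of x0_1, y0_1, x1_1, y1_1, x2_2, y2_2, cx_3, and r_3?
x0_1 = 26, y0_1 = 110, x1_1 = 132, y1_1 = 212, x2_2 = 288, y2_2 = 60, cx_3 = 298, r_3 = 42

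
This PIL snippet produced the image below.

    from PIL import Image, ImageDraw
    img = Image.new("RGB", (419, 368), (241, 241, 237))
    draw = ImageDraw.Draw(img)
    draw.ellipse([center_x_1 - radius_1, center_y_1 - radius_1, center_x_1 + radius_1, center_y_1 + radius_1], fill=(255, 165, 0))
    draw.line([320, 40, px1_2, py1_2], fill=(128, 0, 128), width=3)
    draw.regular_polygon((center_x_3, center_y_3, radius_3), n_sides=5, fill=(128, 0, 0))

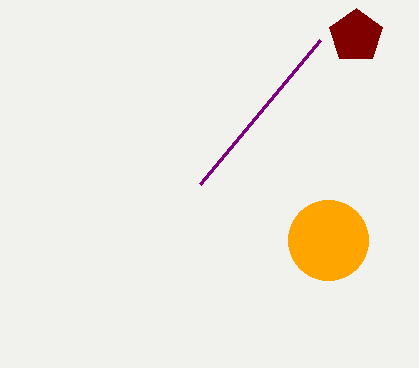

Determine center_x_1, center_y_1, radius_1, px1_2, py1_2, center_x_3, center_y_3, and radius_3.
center_x_1 = 328
center_y_1 = 240
radius_1 = 40
px1_2 = 200
py1_2 = 184
center_x_3 = 356
center_y_3 = 36
radius_3 = 28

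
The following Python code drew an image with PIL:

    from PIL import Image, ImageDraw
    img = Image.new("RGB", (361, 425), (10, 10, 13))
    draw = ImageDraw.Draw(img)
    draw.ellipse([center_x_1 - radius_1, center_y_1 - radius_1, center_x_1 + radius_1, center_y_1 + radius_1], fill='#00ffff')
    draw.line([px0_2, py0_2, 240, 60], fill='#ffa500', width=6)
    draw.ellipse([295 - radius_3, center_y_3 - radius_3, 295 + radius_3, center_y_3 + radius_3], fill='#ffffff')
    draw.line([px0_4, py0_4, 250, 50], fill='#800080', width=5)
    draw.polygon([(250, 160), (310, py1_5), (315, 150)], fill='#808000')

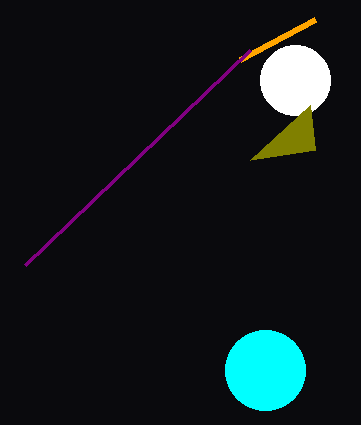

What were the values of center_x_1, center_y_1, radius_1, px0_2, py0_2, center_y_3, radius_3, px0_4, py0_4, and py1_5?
center_x_1 = 265
center_y_1 = 370
radius_1 = 40
px0_2 = 315
py0_2 = 20
center_y_3 = 80
radius_3 = 35
px0_4 = 25
py0_4 = 265
py1_5 = 105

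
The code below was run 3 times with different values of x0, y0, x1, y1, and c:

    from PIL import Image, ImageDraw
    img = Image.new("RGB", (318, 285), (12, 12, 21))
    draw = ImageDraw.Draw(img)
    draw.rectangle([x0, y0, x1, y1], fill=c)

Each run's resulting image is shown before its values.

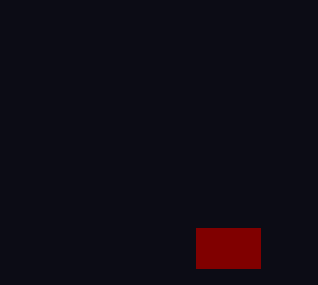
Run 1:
x0 = 196
y0 = 228
x1 = 260
y1 = 268
c = 'maroon'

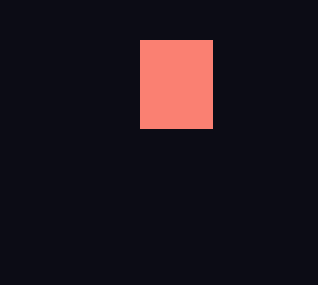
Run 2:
x0 = 140, y0 = 40, x1 = 212, y1 = 128, c = 'salmon'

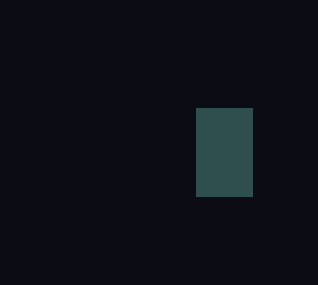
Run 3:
x0 = 196
y0 = 108
x1 = 252
y1 = 196
c = 'darkslategray'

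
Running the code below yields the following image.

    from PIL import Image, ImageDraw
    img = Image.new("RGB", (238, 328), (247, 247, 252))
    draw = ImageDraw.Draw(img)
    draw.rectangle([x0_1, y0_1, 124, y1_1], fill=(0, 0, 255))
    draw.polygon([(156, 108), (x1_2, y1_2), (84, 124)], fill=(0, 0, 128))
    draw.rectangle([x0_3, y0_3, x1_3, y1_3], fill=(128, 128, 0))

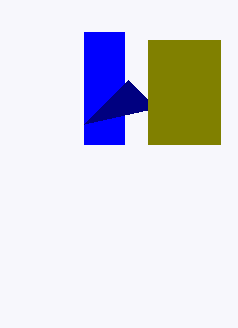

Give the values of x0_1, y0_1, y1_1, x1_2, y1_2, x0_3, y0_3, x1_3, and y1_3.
x0_1 = 84
y0_1 = 32
y1_1 = 144
x1_2 = 128
y1_2 = 80
x0_3 = 148
y0_3 = 40
x1_3 = 220
y1_3 = 144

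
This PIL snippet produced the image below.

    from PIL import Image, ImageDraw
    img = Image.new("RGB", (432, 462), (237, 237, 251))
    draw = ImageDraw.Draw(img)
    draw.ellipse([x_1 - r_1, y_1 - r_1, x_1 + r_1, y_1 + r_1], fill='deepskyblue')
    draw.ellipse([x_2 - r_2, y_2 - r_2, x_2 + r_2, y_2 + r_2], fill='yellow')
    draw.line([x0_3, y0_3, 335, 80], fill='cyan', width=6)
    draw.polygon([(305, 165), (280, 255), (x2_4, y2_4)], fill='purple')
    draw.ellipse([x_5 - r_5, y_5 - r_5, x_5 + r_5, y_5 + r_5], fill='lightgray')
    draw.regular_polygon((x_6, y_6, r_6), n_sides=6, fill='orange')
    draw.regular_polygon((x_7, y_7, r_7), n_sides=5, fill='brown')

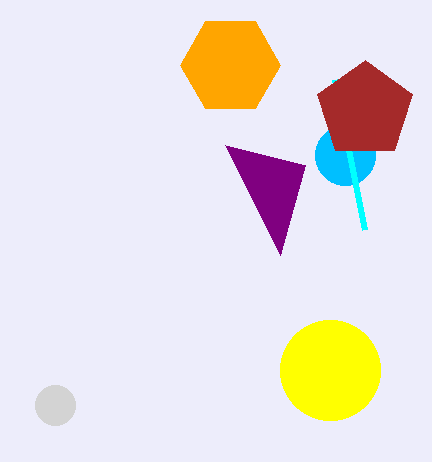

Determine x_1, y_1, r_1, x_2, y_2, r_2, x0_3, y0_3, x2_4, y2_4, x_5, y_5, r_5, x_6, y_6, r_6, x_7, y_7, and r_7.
x_1 = 345; y_1 = 155; r_1 = 30; x_2 = 330; y_2 = 370; r_2 = 50; x0_3 = 365; y0_3 = 230; x2_4 = 225; y2_4 = 145; x_5 = 55; y_5 = 405; r_5 = 20; x_6 = 230; y_6 = 65; r_6 = 50; x_7 = 365; y_7 = 110; r_7 = 50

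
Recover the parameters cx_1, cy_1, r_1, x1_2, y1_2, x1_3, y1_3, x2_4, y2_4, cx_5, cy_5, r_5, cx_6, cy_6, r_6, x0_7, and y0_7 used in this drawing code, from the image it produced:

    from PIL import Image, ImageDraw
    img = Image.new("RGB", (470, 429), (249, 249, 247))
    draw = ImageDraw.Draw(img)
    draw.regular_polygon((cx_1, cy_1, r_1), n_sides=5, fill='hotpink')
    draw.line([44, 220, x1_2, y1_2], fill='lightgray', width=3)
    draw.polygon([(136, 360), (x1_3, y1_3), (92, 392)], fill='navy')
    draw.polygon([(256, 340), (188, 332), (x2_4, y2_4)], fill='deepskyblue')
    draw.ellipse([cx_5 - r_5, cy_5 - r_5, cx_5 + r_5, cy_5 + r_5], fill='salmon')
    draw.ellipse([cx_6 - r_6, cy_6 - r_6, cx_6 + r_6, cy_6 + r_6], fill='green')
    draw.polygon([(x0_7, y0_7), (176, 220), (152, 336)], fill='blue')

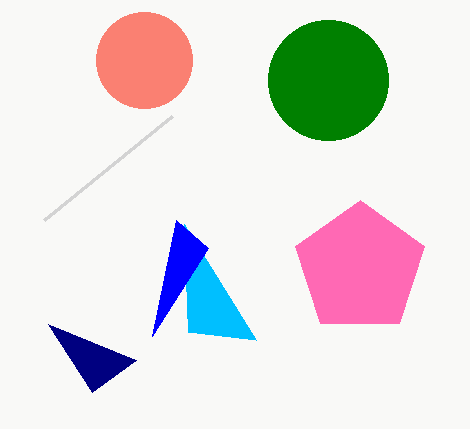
cx_1 = 360; cy_1 = 268; r_1 = 68; x1_2 = 172; y1_2 = 116; x1_3 = 48; y1_3 = 324; x2_4 = 184; y2_4 = 224; cx_5 = 144; cy_5 = 60; r_5 = 48; cx_6 = 328; cy_6 = 80; r_6 = 60; x0_7 = 208; y0_7 = 248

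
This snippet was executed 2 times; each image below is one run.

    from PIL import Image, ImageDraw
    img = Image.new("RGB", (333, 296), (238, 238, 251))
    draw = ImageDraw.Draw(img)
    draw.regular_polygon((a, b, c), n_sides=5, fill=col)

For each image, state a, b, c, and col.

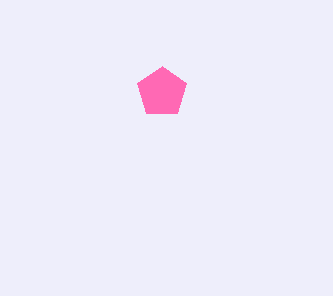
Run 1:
a = 162; b = 92; c = 26; col = 'hotpink'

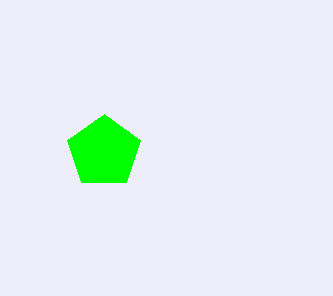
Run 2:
a = 104, b = 152, c = 38, col = 'lime'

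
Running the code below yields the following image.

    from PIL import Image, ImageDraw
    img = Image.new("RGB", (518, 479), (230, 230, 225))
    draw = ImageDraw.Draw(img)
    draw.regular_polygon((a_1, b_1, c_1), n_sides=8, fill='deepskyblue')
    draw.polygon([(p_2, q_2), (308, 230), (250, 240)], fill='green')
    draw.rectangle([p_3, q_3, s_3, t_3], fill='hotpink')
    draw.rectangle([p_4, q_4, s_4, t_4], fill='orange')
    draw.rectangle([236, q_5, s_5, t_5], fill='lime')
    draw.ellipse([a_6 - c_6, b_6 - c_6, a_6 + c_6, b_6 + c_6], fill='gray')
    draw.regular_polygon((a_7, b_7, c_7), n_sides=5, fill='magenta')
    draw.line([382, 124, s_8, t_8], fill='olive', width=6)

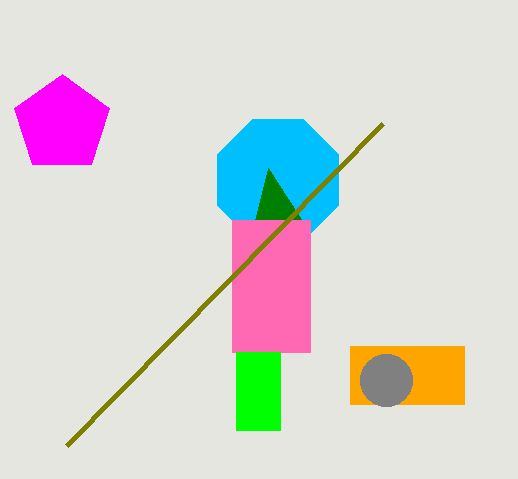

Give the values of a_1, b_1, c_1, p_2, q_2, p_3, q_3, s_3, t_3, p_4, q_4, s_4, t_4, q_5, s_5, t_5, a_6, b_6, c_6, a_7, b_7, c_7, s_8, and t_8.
a_1 = 278
b_1 = 180
c_1 = 66
p_2 = 268
q_2 = 168
p_3 = 232
q_3 = 220
s_3 = 310
t_3 = 352
p_4 = 350
q_4 = 346
s_4 = 464
t_4 = 404
q_5 = 352
s_5 = 280
t_5 = 430
a_6 = 386
b_6 = 380
c_6 = 26
a_7 = 62
b_7 = 124
c_7 = 50
s_8 = 66
t_8 = 446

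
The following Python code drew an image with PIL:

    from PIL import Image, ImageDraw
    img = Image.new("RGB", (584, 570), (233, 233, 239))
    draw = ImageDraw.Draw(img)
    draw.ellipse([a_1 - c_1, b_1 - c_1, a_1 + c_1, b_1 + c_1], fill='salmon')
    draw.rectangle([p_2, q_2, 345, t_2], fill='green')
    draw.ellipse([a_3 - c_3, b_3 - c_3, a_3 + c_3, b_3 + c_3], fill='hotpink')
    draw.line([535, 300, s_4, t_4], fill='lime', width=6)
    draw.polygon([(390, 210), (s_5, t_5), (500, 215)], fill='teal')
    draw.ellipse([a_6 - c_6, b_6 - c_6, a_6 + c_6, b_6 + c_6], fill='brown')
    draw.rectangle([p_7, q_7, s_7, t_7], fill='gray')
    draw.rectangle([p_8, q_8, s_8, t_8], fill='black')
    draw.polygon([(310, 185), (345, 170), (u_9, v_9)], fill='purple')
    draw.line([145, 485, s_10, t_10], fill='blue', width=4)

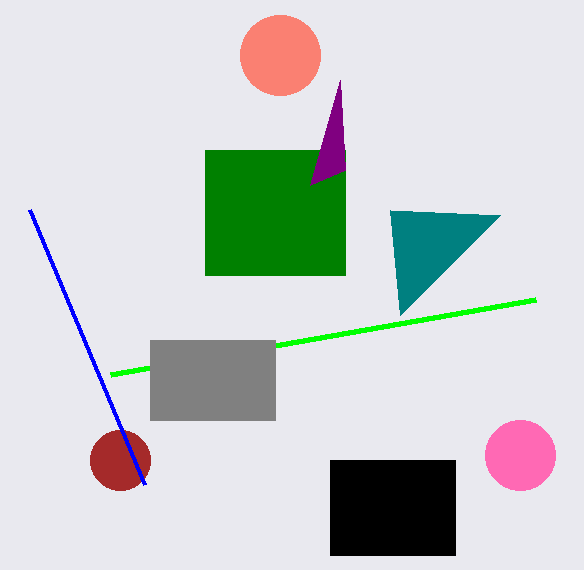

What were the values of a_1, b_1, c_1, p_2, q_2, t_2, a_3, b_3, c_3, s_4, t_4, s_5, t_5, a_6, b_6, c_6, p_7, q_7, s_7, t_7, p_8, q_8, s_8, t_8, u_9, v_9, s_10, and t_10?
a_1 = 280; b_1 = 55; c_1 = 40; p_2 = 205; q_2 = 150; t_2 = 275; a_3 = 520; b_3 = 455; c_3 = 35; s_4 = 110; t_4 = 375; s_5 = 400; t_5 = 315; a_6 = 120; b_6 = 460; c_6 = 30; p_7 = 150; q_7 = 340; s_7 = 275; t_7 = 420; p_8 = 330; q_8 = 460; s_8 = 455; t_8 = 555; u_9 = 340; v_9 = 80; s_10 = 30; t_10 = 210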